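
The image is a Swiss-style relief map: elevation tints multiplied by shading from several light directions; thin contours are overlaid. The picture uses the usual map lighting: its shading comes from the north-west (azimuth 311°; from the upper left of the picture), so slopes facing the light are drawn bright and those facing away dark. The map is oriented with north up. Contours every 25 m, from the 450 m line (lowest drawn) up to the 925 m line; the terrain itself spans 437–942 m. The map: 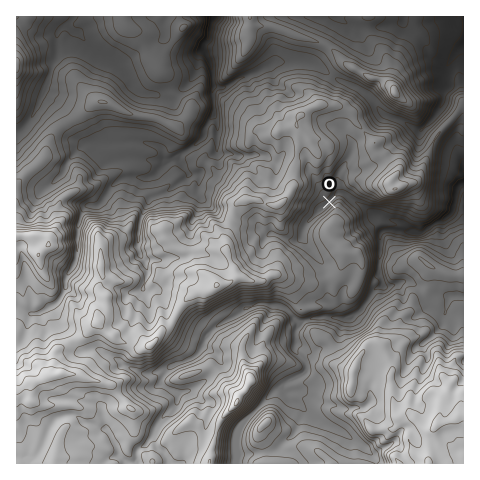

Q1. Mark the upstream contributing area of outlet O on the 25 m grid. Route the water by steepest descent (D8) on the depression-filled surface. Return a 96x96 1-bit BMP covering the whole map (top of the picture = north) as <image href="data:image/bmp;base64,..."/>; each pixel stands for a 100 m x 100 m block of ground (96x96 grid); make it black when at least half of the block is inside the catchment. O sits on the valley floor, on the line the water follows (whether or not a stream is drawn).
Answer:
<image width="96" height="96" href="data:image/bmp;base64,Qk2+BAAAAAAAAD4AAAAoAAAAYAAAAGAAAAABAAEAAAAAAIAEAAATCwAAEwsAAAIAAAAAAAAA////AAAAAAAAAAAAAAAAAAAAAAAAAAAAAAAAAAAAAAAAAAAAAAAAAAAAAAAAAAAAAAAAAAAAAAAAAAAAAAAAAAAAAAAAAAAAAAAAAAAAAAAAAAAAAAAAAAAAAAAAAAAAAAAAAAAAAAAAAAAAAAAAAAAAAAAAAAAAAAAAAAAAAAAAAAAAAAAAAAAAAAAAAAAAAAAAAAAAAAAAAAAAAAAAAAAAAAAAAAAAAAAAAAAAAAAAAAAAAAAAAAAAAAAAAAAAAAAAAAAAAAAAAAAAAAAAAAAAAAAAAAAAAAAAAAAAAAAAAAAAAAAAAAAAAAAAAAAAAAAAAAAAAAAAAAAAAAAAAAAAAAAAAAAAAAAAAAAAAAAAAAAAAAAAAAAAAAAAAAAAAAAAAAAAAAAAAAAAAAAAAAAAAAAAAAAAAAAAAAAAAAAAAAAAAAAAAAAAAAAAAAAAAAAAAAAAAAAAAAAAAAAAAAAAAAAAAAAAAAAAAAAAAAAAAAAAAAAAAAAAAAAAAAAAAAAAAAAAAAAAAAAAAAAAAAAAAAAAAAAAAAAAAAAAAAAAAAAAAAAAAAAAAAAAAAAAAAAAAAAAAAAAAAAAAAAAAAAAAAAAAAAAAAAAAAAAAAAAAAAAAAAAAAAAAAAAAAAAAAB4H8AAAAAAAAAAAAH///gAAAAAAAAAAAH///gAAAAAAAAAAAP///wAAAAAAAAAAAP///wAAAAAAAAAAAP///wAAAAAAAAAAAf///wAAAAAAAAAAAf///gAAAAAAAAAAAf///AAAAAAAAAAAAf//+AAAAAAAAAAAAf//+AAAAAAAAAAAAP//+AAAAAAAAAAAAP///AAAAAAAAAAAAP///gAAAAAAAAAAAP///gAAAAAAAAAAAH///gAAAAAAAAAAAH///AAAAAAAAAAAABwf+AAAAAAAAAAAAAAP8AAAAAAAAAAAAAAHgAAAAAAAAAAAAAADAAAAAAAAAAAAAAAAAAAAAAAAAAAAAAAAAAAAAAAAAAAAAAAAAAAAAAAAAAAAAAAAAAAAAAAAAAAAAAAAAAAAAAAAAAAAAAAAAAAAAAAAAAAAAAAAAAAAAAAAAAAAAAAAAAAAAAAAAAAAAAAAAAAAAAAAAAAAAAAAAAAAAAAAAAAAAAAAAAAAAAAAAAAAAAAAAAAAAAAAAAAAAAAAAAAAAAAAAAAAAAAAAAAAAAAAAAAAAAAAAAAAAAAAAAAAAAAAAAAAAAAAAAAAAAAAAAAAAAAAAAAAAAAAAAAAAAAAAAAAAAAAAAAAAAAAAAAAAAAAAAAAAAAAAAAAAAAAAAAAAAAAAAAAAAAAAAAAAAAAAAAAAAAAAAAAAAAAAAAAAAAAAAAAAAAAAAAAAAAAAAAAAAAAAAAAAAAAAAAAAAAAAAAAAAAAAAAAAAAAAAAAAAAAAAAAAAAAAAAAAAAAAAAAAAAAAAAAAAAAAAAAAAAAAAAAAAAAAAAAAAAAAAAAAAAAAAAAAAAAAAAAAAAAAAAAAAAAAAAAAAAAAAAAAAAAAAAAAAAAAAAAAAAAAAAAAAAAAAAAAA="/>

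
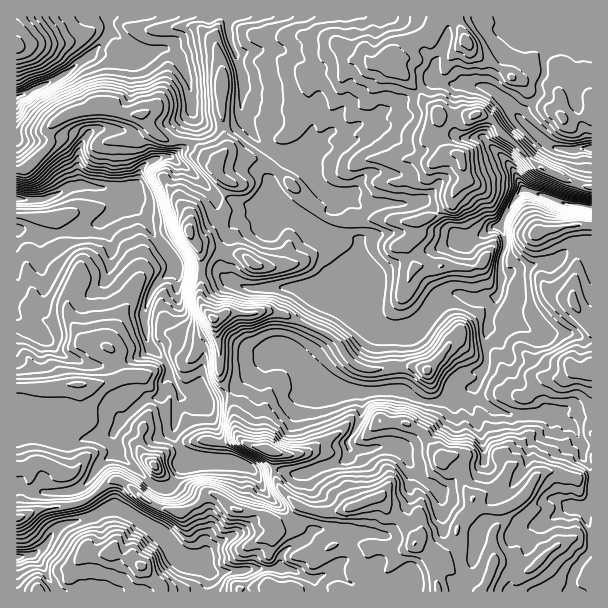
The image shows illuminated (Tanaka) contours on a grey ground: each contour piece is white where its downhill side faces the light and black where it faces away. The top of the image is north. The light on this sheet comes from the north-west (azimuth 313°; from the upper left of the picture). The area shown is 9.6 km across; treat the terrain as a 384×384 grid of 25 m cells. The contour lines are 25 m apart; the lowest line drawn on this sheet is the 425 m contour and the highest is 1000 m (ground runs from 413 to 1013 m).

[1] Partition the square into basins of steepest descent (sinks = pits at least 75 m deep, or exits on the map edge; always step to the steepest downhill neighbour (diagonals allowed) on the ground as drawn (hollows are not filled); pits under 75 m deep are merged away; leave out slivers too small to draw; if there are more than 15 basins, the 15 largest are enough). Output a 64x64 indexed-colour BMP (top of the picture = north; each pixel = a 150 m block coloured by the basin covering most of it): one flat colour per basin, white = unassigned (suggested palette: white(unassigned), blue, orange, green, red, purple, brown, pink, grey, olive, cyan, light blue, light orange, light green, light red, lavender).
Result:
<image width="64" height="64" href="data:image/bmp;base64,Qk12CAAAAAAAAHYAAAAoAAAAQAAAAEAAAAABAAQAAAAAAAAIAAATCwAAEwsAABAAAAAAAAAA////ALR3HwAOf/8ALKAsACgn1gC9Z5QAS1aMAMJ34wB/f38AIr28AM++FwDox64AeLv/AIrfmACWmP8A1bDFAERERERERERERERERERBERERERERERERERERERERERERREREREREREREREREREQRERERERERERERERERERERERFERERERERERERERERERBEREREREREREREREREREREREUREREREREREREREREREERERERERERERERERERERERERREREREREREREREREREQRERERERERERERERERERERERFERERERERERERERERERBEREREREREREREREREREREREUREREREREREREREREREQRERERERERERERERERERERERRERERERERERERERERERBEREREREREREREREREREREREURERERERERERERERERBERERERERERERERERERERERERERFEREREREERFERBEREREREREREREREREREREREREREREREURERBERERRBEREREREREREREREREREREREREREREREREURBERERERERERERERERERERERERIiEREREREREREREREREREREREREREREREREREREREREiIhERERERERERERERERERERERERERERERERERERERESIiIRERERERERERERERERERERERERERERERERERERESIiIhEREREREREREREREREREREREREiIREREREREREiIiIiIRERERERERERERERERERERESIiIiIREREREREiIiIiIhERERERERERERERERERERESIiIiIiISIREREiIiIiIiERERERERERERERERERERESIiIiIiIiIiEREiIiIiIiIRERERERERERERERERERERIiIiIiIiIiIiIiIiIiIiIhEREREREREREREREREREREiIiIiIiIiIiIiIiIiIiIiERERERERERERERERERERESIiIiIiIiIiIiIiIiIiIiIRERERERERERERERERERESIiIiIiIiIiIiIiIiIiIiIiIRERERERERERERERERERIiIiIiIiIiIiIiIiIiIiIiIiEREREREREREREREREREiIiIiIiIiIiIiIiIiIiIiIiIiIRERERERERERERERESIiIiIiIiIiIiIiIiIiIiIiIiIiIRERERERERERERERIiIiIiIiIiIiIiIiIiIiIiIiIiIhEREREREREREREREiIiIiIiIiIiIiIiIiIiIiIiIiIiEREREREREREREREiIiIiIiIiIiIiIiIiIiIiIiIiIiIRERERERERERERESIiIiIiIiIiIiIiIiIiIiIiIiIiIhERERERERERERERIiIiIiIiIiIiIiIiIiIiIiIiIiIhERERERERERERERIiIiIiIiIiIiIiIiIiIiIiIiIiIhEREREREREREREREiIiIiIiIiIiIiIiIiIiIiIiIiIiERERERERERERERESIiIiIiIiIiIiIiIiIiIiIiIiIiIRERERERERERERERIiIiIiIiIiIiIiIiIiIiIiIiIiIhEREREREREREREREiIiIiIiIiIiIiIiIiIiIiIiIiIiERERERERERERERESIiIiIiIiIiIiIiIiIiIiIiIiIiIRERERERERERERERIiIiIiIiIiIiIiIiIiIiIiIiIiIhERERERERERERERIiIiIiIiIiIiIiIiIiIiIiIiIiIiIRERERERERERERESIiIiIiIiIiIiIiIiIiIiIiIiIiIhEREREREREREREREiIiIiIiIiIiIiIiIiIiIiIiIiIiERERERERERERERERIiIiIiIiMzMzMzMiIiIiIiIiIiIhEREREREREREREREiIiIiIjMzMzMzMzMiIiIiIiIiIiERERERERERERERESIiIiIiMzMzMzMzMzIiIiIiIiIiIRERERERERERERERIiIiIjMzMzMzMzMzMyIiIiIiIiIhEREREREREREREREiIiIjMzMzMzMzMzMzMiIiIiIiJVEREREREREREREREiIiIjMzMzMzMzMzMzMyIiIiIiVVUzERERERERERERESIiIjMzMzMzMzMzMzMzIiIiIlVVVTMxERERERERERETMjMzMzMzMzMzMzMzMzIiIiIlVVVVMzMRERERERERETMzMzMzMzMzMzMzMzMyIiIiIlVVVVUzMxERERERETMzMzMzMzMzMzMzMzMzMzIiIiIlVVVVVTMzERERERETMzMzMzMzMzMzMzMzMzMzMiIiIlVVVVVVMzMxERERETMzMzMzMzMzMzMzMzMzMzMyIiIlVVVVVVUzMzMxERMzMzMzMzMzMzMzMzMzMzMzMzVVVVVVVVVVVTMzMzMzMzMzMzMzMzMzMzMzMzMzMzMzVVVVVVVVVVVVMzMzMzMzMzMzMzMzMzMzMzMzMzMzMzVVVVVVVVVVVVUzMzMzMzMzMzMzMzMzMzMzMzMzMzMzVVVVVVVVVVVVVTMzMzMzMzMzMzMzMzMzMzMzMzMzMzVVVVVVVVVVVVVVMzMzMzMzMzMzMzMzMzMzMzMzMzMzVVVVVVVVVVVVVVUzMzMzMzMzMzMzMzMzMzMzMzMxERFVVVVVVVVVVVVVVTMzMzMzMzMzMzMzMzMzMzMzMxERERVVVVVVVVVVVVVVMzMzMzMzMzMzMzMzMzMzMzMzERERERVVVVVVVVVVVVUzMzMzMzMzMzMzMzMzMzMzMzMREREREVVVVVVVVVVVVTMzMzMzMzMzMzMzMzMzMzMzMxERERERFVVVVVVVVVVV"/>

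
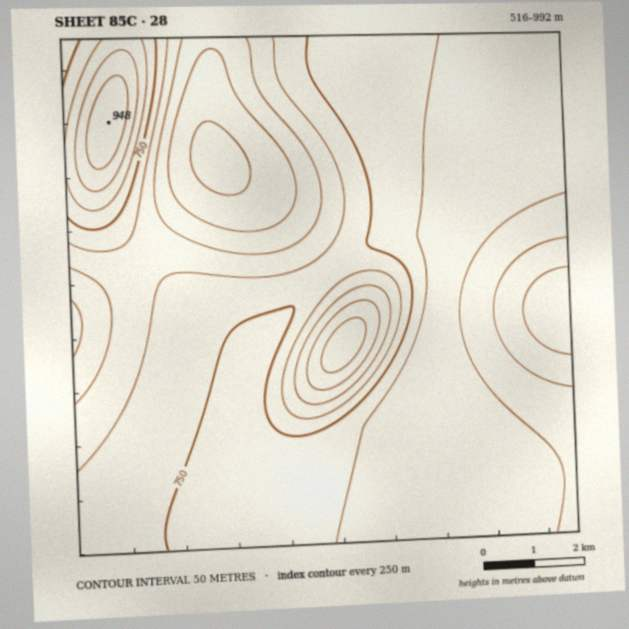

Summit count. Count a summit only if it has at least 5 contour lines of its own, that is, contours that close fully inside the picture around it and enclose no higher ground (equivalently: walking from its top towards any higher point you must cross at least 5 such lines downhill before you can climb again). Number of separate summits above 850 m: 0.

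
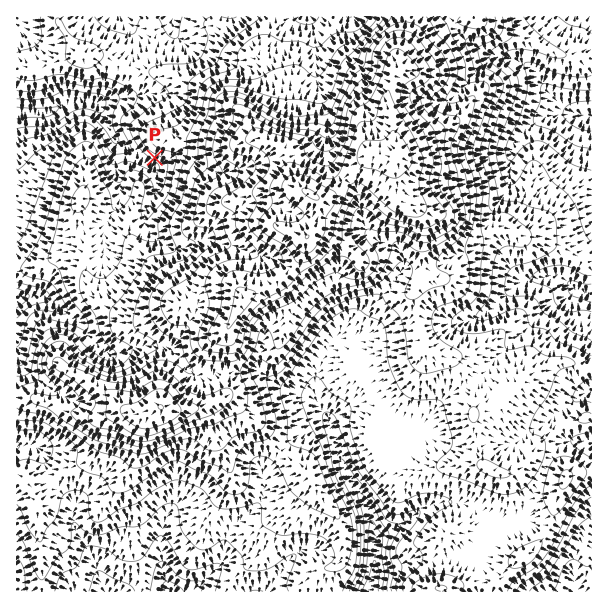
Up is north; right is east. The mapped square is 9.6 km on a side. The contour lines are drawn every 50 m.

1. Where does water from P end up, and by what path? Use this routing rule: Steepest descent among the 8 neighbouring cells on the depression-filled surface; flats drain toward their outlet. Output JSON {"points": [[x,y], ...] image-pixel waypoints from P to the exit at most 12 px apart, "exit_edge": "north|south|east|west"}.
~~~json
{"points": [[155, 158], [143, 159], [131, 150], [119, 143], [110, 131], [104, 119], [99, 107], [87, 101], [75, 101], [63, 105], [51, 111], [39, 113], [27, 113], [17, 113]], "exit_edge": "west"}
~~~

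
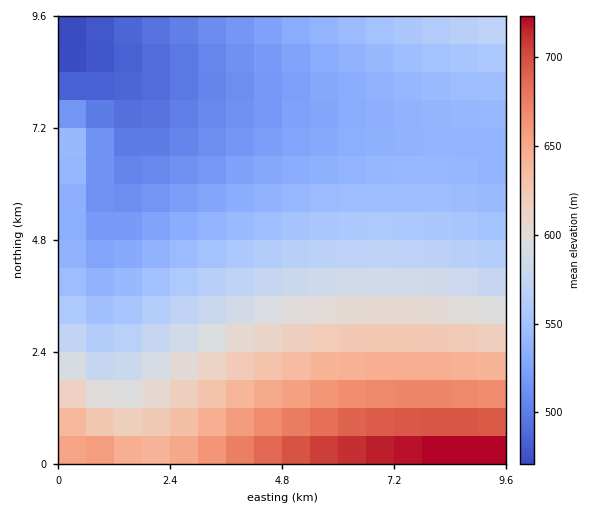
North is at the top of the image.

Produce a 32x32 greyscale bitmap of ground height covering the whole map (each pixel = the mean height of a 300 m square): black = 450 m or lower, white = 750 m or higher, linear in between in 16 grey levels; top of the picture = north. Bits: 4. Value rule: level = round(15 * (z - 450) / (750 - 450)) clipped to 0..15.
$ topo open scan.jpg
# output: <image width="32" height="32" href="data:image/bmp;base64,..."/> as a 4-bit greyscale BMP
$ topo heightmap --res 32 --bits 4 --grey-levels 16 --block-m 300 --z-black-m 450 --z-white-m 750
<image width="32" height="32" href="data:image/bmp;base64,Qk12AgAAAAAAAHYAAAAoAAAAIAAAACAAAAABAAQAAAAAAAACAAATCwAAEwsAABAAAAAAAAAAAAAAABEREQAiIiIAMzMzAERERABVVVUAZmZmAHd3dwCIiIgAmZmZAKqqqgC7u7sAzMzMAN3d3QDu7u4A////AKu7qqqqu7zM3d3d7u7u7u6qqpmZqqu7zMzN3d3d3d3dqpmZmZqqq7vMzMzM3d3d3ZmYiImZmqq7u7vMzMzMzMyYiHiIiZmqqqu7u7u7u7u7iHd3eIiZmaqqqqu7u7u7uod3d3eIiJmZmqqqqqqqqqp3ZmZ3eIiImZmZmaqqqZmZdmZmZ3d4iIiZmZmZmZmZmWZVZmZ3d3iIiIiIiIiIiIhlVVVmZnd3d4iIiIiIiIiIVVVVVmZmd3d3d3d3d3d3d1VFVVVWZmZnd3d3d3d3d3dUREVVVVZmZmZnd3d3dmZmVERERVVVVmZmZmZmZmZmZlRERERFVVVVZmZmZmZmZmVUQ0REREVVVVVVVmZmVVVVRDMzRERERVVVVVVVVVVVVVQzMzNERERFVVVVVVVVVVVUMzMzNERERERVVVVVVVVVVDMzMzM0REREREVVVVVVVFRDMzMzM0RERERERERURERUQzIzMzMzREREREREREREVDMiIjMzMzREREREREREREQzIiIjMzMzREREREREREQzIiIiIzMzM0RERERERVVVIiIiIiIzMzNERERERVVVVREiIiIiMzMzRERERFVVVVURESIiIjMzNEREREVVVVVVEREiIiMzMzREREVVVVVVVhERIiIjMzNERERVVVVVZmYREiIiMzM0RERFVVVWZmZm"/>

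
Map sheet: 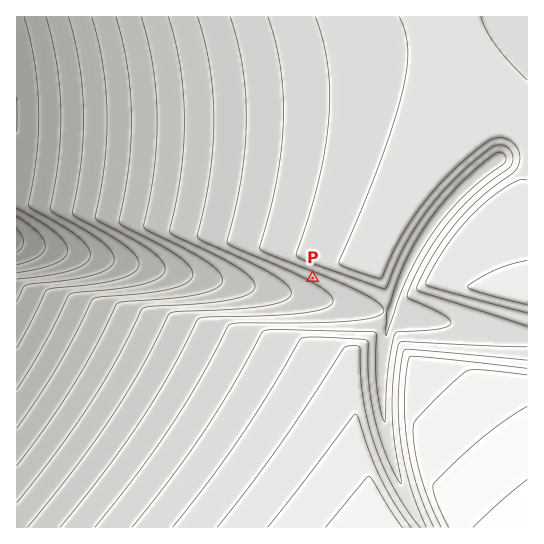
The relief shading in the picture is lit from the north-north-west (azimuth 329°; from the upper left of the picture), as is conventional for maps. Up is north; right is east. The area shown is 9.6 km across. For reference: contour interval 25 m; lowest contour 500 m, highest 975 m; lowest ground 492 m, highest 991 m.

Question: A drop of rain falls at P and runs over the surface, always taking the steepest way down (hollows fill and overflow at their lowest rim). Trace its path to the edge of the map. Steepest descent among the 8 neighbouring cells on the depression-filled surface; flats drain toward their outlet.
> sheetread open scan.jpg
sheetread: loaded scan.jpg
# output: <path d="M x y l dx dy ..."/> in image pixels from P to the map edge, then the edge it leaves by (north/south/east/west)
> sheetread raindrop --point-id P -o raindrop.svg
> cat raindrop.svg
<path d="M313 278l-14 13-32 0-1-1-7 0-1-1-5 0-2-2-6 0-2-1-5 0-1-1-6 0-1-2-7 0-1-1-5 0-2-1-6 0-2-2-5 0-1-1-7 0-1-1-6 0-1-2-7 0-1-1-5 0-2-1-5 0-1-2-7 0-1-1-6 0-1-1-7 0-1-2-5 0-2-1-6 0-2-1-5 0-1-2-6 0-1-1-7 0-1-1-5 0-2-2-6 0-2-1-5 0-1-1-6 0-1-2-7 0-1-1-12-1-1-2-7 0-1-1-12-1-2-2-6 0-2-1-10-1"/>
exit: west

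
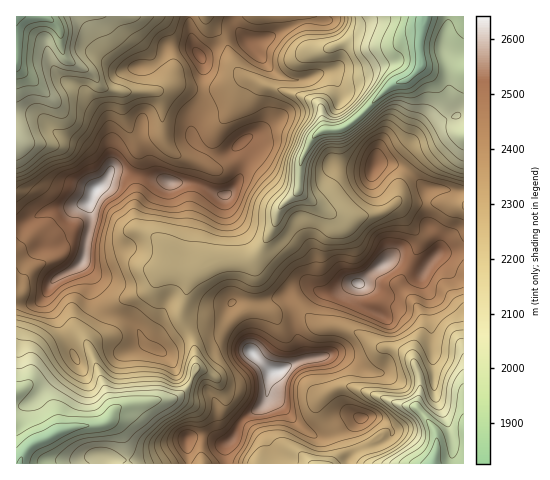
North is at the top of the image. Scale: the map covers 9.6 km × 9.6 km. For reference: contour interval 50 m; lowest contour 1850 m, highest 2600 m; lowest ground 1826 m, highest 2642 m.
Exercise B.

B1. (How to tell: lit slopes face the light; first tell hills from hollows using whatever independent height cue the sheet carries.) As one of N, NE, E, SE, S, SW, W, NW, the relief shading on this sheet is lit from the SE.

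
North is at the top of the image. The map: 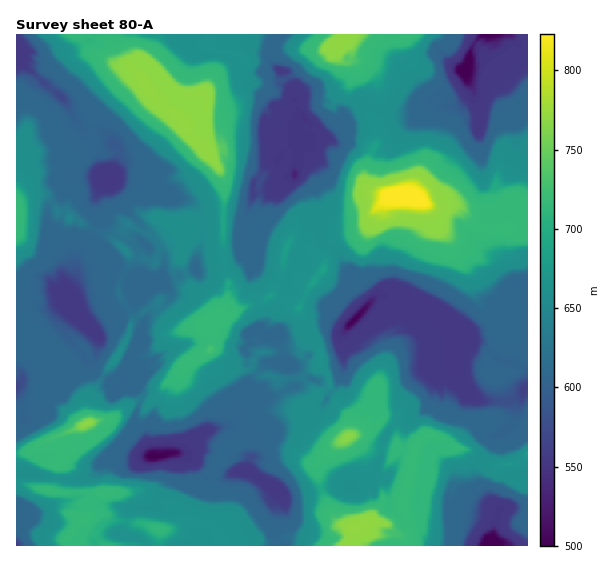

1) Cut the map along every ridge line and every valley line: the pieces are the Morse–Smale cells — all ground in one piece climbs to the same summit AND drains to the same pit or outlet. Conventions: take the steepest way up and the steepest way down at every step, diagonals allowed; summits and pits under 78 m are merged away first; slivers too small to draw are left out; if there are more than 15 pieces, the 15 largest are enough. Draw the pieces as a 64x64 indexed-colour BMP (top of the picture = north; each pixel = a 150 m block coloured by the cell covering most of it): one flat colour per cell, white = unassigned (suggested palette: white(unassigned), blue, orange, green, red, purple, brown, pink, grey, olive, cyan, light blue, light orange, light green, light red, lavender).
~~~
<image width="64" height="64" href="data:image/bmp;base64,Qk12CAAAAAAAAHYAAAAoAAAAQAAAAEAAAAABAAQAAAAAAAAIAAATCwAAEwsAABAAAAAAAAAA////ALR3HwAOf/8ALKAsACgn1gC9Z5QAS1aMAMJ34wB/f38AIr28AM++FwDox64AeLv/AIrfmACWmP8A1bDFAAAAAAAAAAAAAAAAAAAAmZm7u7u7u6qqqt3d3d3d0AAAAAAAAAAAAAAAAAAACZmZmbu7u7u7qqqqrd3d3d3dAAAAAAAAAAAAAAAAAACZmZmZu7u7u7qqqqqq3d3d3d0AAAAAAAAAAAAAAACZmZmZmZmbu7u7qqqqqqqt3d3d3QAAAAAAAAAAAAAACZmZmZmZmZu7u7qqqqqqqq3d3d3d0N0AAAAAAAAAAACZmZmZmZmZm7u7uqqqqqqqrd3d3d3d3QAAAAAJAAAACZmZmZmZmZmbu7uqqqqqqqqt3d3d3d3dAAAJmZmZmZmZmZkACZmZmbu7u6qqqqqqqq3d3d3d3d0AAAmZmZmZmZmZkAAAmZm7u7u7qqqqqqqqrd3d3d3d3QAACZmZmZmZmZmQAAAAC7u7u7qqqqqqqqqq3d3d3d3dAAAJmZmZmZmZmZAAAAALu7u7u6qqqqqqqqrd3d3URE0AAAAJmZmZmZiJAAAAAAC7u7u7uqqqqqqqqt3d1ERERAAAAACZmZmZiIiAAAAAALu7u7u7qqqqqkSqrUREREREAAAAAAmZmZmIiIgAAAAAu7u7u7RKqqqqREqkREREREQAAAAACZmZmIiIiIgAAAu7u7u7RERKqqRERERERERERAAAAAAAmZmYiIiIiIiLu7u7u7REREqqREREREREREREAgAAAAAACZiIiIiIiIu7u7u7RERERKpEREREREREREQCIAAAAAAAmIiIiIiIiLu7u7u0RERERERERERERERERCIgAAAAAAAACIiIiIiIAAu7u7REREREREREREREERFEIiICAAAAAAAAiIiIiIiAAAC7u7BEREREREREREEREREiIiIgAAAgAAAIiIiIiIAAAAC7AEREREREREREERERESIiIiIAIiIAAAAIiIiIiAAAAAAABEREREREREERERERIiIiIgIiIgAAAAiIiIiIgAAAAAAEREREREREQREREREiIiIiIiIiAAAAAAiIiIAAAAAAAAREREREREQRERERESIiIiIiIiIgAAAAAIiIgAAAAAAABERERERERBERERERIiIiIiIiIiIAAAAAiIiAAAAAAAAEREREREREEREREREiIiIiIiIiIgAAAACIiIAIgAAAAAREREREREQRERERESIiIiIiIiIiAAAAAIiIiIiIgAAABERERERERBERERERIiIiIiIiIiIAAAAAiIiIiIiIAAARFERERERBEREREREiIiIiIiIiIiAAAAAIVYiIiIAAABEUREQURBEREREREWZmZiIiIiIiIiAAAIhVVYiAAAAAERFEQRERERERERERZmZmIiIiIiIiIAAIiFVVVQAAAAABERERERERERERERFmZmYiIiIiIiIgAIiIVVVVUAAAAAEREREREREREREREWZmZmIiIiIiIiAIiIhVVVVQAAAAABERERERERERERERZmZmYiIiIiIiIiCIiFVVVVAAAAABERERERERERERERFmZmZiIiIiIiIiIAiIVVVVUAAAAAEREREREREREREREWZmZmYiIiIiIiIgCIhVVVVVAAVQERERERERERERERERZmZmZiIiIiIiIiAIiFVVVVUFVVERERERERERERERERFmZmZmYiIiIiIiIAiIVVVVVVVVzBEREREREREREREREWZmZmZmIiIiIiIgAIhVVVVVVVXMzMERERERERERERERZmZmZmYiIiIiIiInd1VVVVVVVczMzBERERERERMzMxFmZmZmZiIiIiIiIid3VVVVVVVVzMzMwRERERERMzMzMWZmZmZmIiIiIiIiJ3dVVVVVVVXMzMzBERERMxMzMzMzZmZmZmYiIiIiInd3d1VVVVVVVczMzMwREzMzMzMzMzNmZmZmZiIiInd3d3d3VVXMVVVczMzMMzMzMzMzMzMzM2ZmZmZmYiInd3d3d3dVVczMVczMzMwzMzMzMzMzMzMzZmZmZmZmd3d3d3d3d1VVXMzMzMzMzDMzMzMzMzMzMzNmZmZmZmZ3d3d3d3d1VVVczMzMzMzMMzMzMzMzMzMzM2ZmZmZmZmd3d3d3d1VVVVVczMzMzMwzMzMzMzMzMzMzZmZmZmZmZ3d3d3d3VVVVVVXMzMzMzMMzMzMzMzMzMzNmZmZmYAB3d3d3d3VVVVVVVVzMzMzMwzMzMzMzMzMzM2ZmZmZgB3d3d3d37lVVVVVVVcAMzMzDMzMzMzMzMzMzZmZmZnd3d3d3d37uVVVVVVVcwADMzMMzMzMzMzMzMzNmZmZnd3d3d3d37uVVVVVVVVUAAAzMMzMzMzMzMzMzM2ZmZmd3d3d3d37u7lVVVVVVUAAAAMzP//8zMzMzMzMzZmZmd3d3d3d37u7uVVVVVVVQAAAAAA////8zMzMzMzNmZmd3d3d3d37u7u5VVVVVVVAAAAAAD//////zMzMzM2Zmd3d3d3d37u7u7lVVVVVVUAAAAAAP//////8zMzMzZmd3d3d3d3fu7u7u5VVVVVUAAAAAAA///////zMzMzNmd3d3d3d3fu7u7u7u7lVVUAAAAAAA////////MzMzM2d3d3d3d+7u7u7u7u7uVVUAAAAAAA/////////zMzMzd3d3d3fu7u7u7u7u7uVVVQAAAAD///////////MzMzN3d3d3fu7u7u7u7u7u5VVVAAAAAP//////////8zMzM3d3d3fu7u7u7u7u7u7lVVVQAAAAD///////////MzMz"/>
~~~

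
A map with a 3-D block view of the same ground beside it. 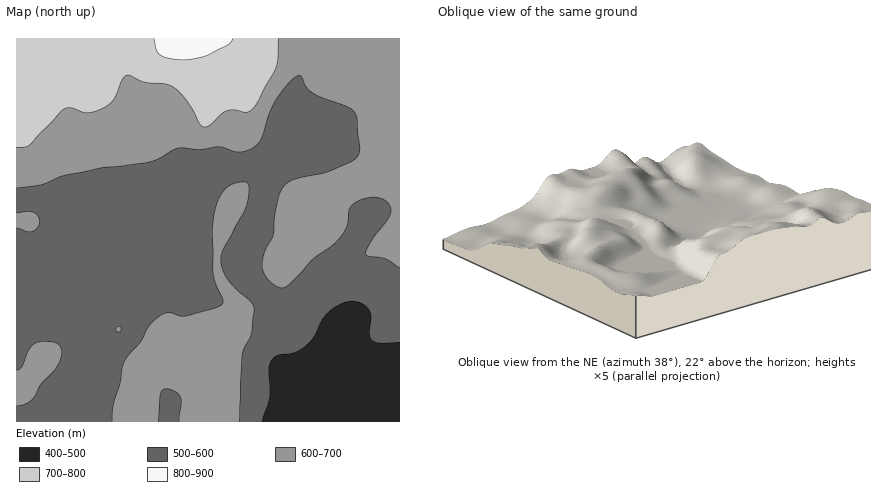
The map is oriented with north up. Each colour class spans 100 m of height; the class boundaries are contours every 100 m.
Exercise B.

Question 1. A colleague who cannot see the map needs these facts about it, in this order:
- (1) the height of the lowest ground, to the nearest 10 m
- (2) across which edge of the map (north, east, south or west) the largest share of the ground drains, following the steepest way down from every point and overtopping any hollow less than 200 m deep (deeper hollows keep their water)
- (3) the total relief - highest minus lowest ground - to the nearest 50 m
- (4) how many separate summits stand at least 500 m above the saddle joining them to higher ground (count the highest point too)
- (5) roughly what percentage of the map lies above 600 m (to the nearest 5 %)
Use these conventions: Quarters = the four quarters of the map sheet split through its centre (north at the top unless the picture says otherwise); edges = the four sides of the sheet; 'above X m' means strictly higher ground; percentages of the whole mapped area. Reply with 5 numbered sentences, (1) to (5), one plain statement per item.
(1) About 410 m is the lowest elevation on the sheet.
(2) The largest share of the runoff leaves by the southern edge.
(3) The total relief is about 450 m.
(4) There is 1 summit with 500 m or more of prominence.
(5) About 45 % of the map lies above 600 m.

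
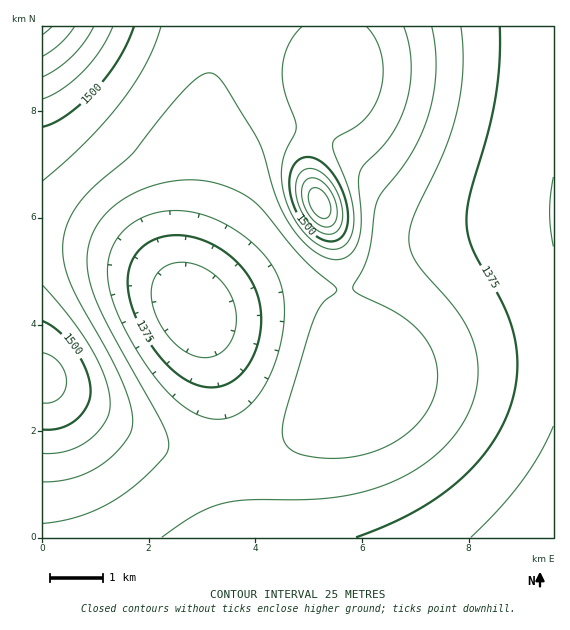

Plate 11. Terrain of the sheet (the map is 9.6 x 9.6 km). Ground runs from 1330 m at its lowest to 1610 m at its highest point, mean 1420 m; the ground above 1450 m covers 23.2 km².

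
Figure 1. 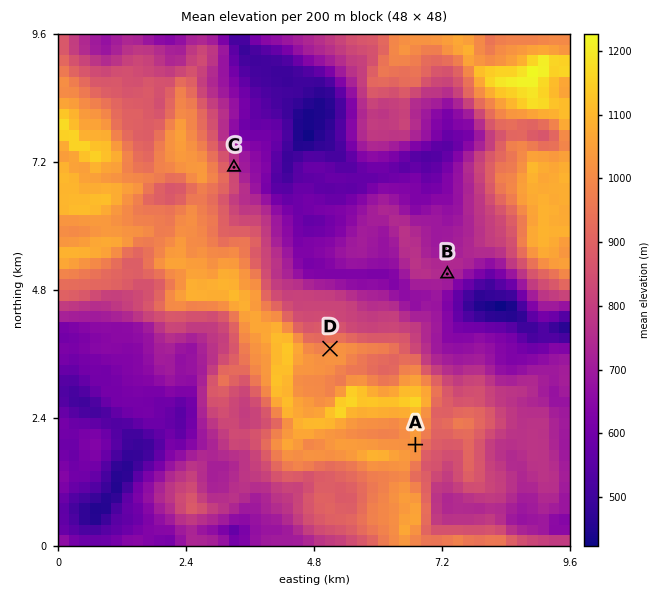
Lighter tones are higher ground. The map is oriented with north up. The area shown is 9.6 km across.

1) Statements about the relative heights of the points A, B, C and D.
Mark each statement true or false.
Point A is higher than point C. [true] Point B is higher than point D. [false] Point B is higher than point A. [false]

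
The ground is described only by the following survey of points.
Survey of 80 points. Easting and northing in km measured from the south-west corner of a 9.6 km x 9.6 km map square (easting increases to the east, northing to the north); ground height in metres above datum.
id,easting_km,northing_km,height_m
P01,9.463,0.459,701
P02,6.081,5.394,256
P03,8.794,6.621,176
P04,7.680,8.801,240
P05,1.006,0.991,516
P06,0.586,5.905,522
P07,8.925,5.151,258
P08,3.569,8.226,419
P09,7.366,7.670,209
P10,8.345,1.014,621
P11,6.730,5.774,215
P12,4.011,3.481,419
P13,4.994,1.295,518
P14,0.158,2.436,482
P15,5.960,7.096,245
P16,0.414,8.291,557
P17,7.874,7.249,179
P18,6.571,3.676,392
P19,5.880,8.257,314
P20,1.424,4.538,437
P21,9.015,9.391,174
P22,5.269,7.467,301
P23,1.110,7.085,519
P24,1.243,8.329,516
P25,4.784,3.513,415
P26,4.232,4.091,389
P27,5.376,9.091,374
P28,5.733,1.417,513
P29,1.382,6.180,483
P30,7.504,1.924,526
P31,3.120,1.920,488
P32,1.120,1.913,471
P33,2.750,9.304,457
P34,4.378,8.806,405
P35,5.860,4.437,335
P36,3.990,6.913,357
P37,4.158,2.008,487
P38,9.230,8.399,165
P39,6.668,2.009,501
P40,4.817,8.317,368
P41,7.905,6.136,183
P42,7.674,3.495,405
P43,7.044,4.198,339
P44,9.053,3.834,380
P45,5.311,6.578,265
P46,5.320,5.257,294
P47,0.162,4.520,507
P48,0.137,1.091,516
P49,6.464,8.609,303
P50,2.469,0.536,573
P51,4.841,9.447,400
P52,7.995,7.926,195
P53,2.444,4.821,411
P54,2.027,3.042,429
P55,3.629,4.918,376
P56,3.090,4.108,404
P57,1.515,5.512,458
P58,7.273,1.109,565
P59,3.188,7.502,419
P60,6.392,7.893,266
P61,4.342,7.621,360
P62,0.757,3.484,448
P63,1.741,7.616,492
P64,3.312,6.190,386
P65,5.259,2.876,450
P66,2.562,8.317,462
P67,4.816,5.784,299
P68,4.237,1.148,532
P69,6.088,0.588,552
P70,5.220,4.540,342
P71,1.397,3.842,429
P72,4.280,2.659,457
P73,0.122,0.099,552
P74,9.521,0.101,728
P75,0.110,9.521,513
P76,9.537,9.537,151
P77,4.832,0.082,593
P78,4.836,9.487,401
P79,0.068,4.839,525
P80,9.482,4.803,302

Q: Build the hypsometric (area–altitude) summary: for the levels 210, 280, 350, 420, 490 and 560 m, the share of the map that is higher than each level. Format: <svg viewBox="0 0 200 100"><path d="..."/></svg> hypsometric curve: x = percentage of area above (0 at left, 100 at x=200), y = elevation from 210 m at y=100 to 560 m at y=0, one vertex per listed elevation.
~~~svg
<svg viewBox="0 0 200 100"><path d="M181 100l-19-20-20-20-33-20-51-20-38-20"/></svg>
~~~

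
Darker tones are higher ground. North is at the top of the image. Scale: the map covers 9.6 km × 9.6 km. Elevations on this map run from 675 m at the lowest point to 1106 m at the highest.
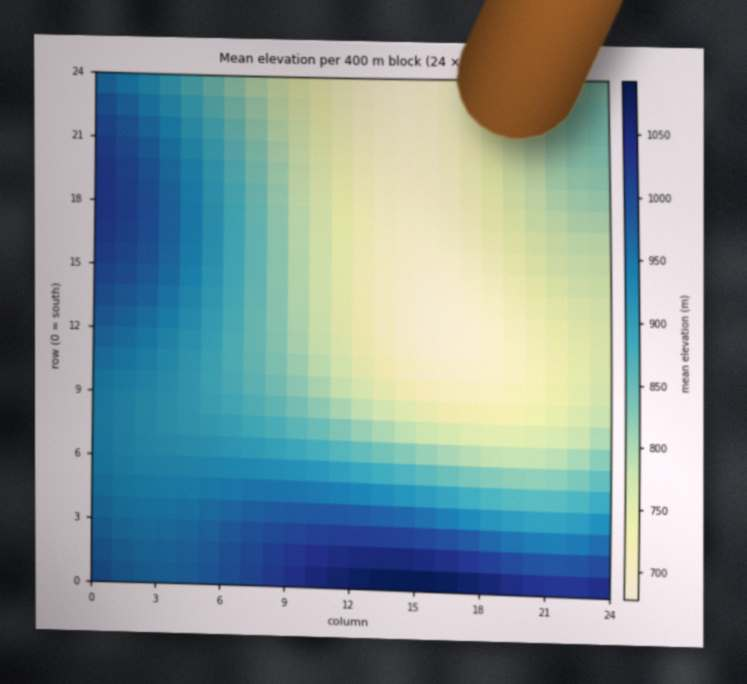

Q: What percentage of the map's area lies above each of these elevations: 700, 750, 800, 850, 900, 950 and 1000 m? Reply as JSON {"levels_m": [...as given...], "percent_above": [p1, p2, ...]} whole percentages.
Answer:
{"levels_m": [700, 750, 800, 850, 900, 950, 1000], "percent_above": [89, 72, 59, 48, 38, 22, 9]}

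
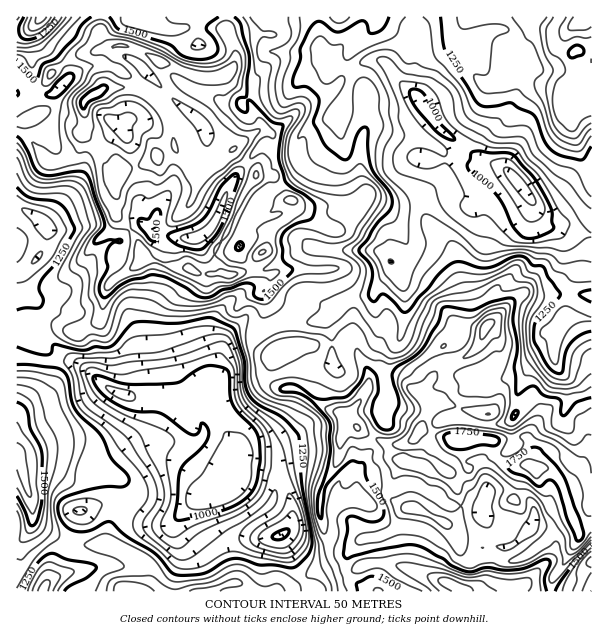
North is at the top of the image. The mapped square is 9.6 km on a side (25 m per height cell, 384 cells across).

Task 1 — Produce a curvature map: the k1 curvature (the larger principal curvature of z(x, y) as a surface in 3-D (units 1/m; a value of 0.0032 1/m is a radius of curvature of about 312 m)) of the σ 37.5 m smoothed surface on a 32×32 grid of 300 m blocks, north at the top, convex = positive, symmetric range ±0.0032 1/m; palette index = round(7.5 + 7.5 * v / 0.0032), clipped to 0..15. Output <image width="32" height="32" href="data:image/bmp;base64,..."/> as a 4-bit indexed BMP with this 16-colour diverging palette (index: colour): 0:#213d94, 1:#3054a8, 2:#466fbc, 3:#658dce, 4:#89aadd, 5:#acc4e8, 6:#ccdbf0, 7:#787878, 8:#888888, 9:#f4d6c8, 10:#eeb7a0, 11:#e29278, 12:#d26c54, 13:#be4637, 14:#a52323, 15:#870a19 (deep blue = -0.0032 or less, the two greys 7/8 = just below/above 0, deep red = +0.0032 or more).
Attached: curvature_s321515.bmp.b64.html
<image width="32" height="32" href="data:image/bmp;base64,Qk12AgAAAAAAAHYAAAAoAAAAIAAAACAAAAABAAQAAAAAAAACAAATCwAAEwsAABAAAAAAAAAAlD0hAKhUMAC8b0YAzo1lAN2qiQDoxKwA8NvMAHh4eACIiIgAyNb0AKC37gB4kuIAVGzSADdGvgAjI6UAGQqHAKapnLqZntqpmMuol4mJf5nImIich3mpqrnHl4rO38j4uau8yYiJmGery5iJyIjt3vu4mZhpqsl1zKrKi8maep/sZYmpiIiut/m3jdu3m6vo+pqZmpd3adn7mNmX2Gyb2dmYmqmIiHi5n5qazKx73bm5mImYiIeIqH6oraipytqqmJmpmJmod5iMzO7d//3amaeqmZmHqIiJa+pZ54vWynqot4d4mYiqmP3LeMy6y6y6mrl4mYh3rO+Xb47JiJq5iYioeXiId4yIl33Mu7iatoqrm5qamYes3MmphZufnIiaqd3aiIiIuomZuaiKrep3mamH2IiZirqIiKi5i7n8iHiYeNp3msifl3iYt5qZrOq8irifyJzv+tu7upeImK25mIeOmd/Nuo+4msl4iKl8u4mpifjop498tnu4iom4mHmJhniOqOueudu6uYmrh5iJiZiHromOmPi/ypy5mHiYeJiqdsyJisfryneNqJmYmHmKndrKu6y9n8eIjGiKiJeJiruKy4y5m9nXiIx4jZiYmZvHnaiJyHu++JiLmciIqonL3Z+IaMjKbI+WipmJmph5y5qv+6ybmpp5uoqoaHuYmsjPp8u4rO66d5iriZibmZm4uuyrn/p6+LmIuHqpqIl5qpuqz/mZa8ipeJuqeJiInbyGuuh3iL6pqYqZl3iYiL2n"/>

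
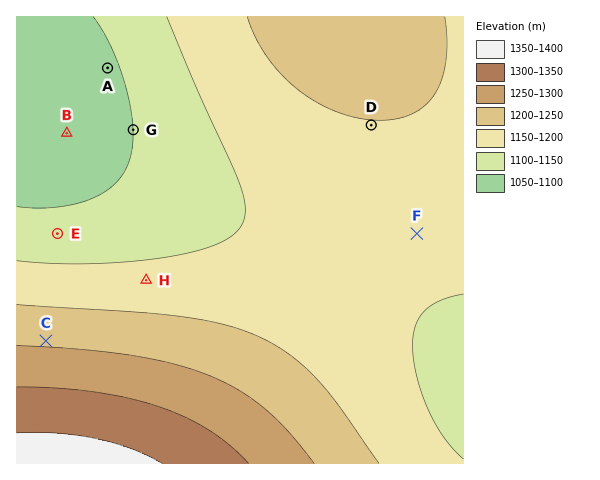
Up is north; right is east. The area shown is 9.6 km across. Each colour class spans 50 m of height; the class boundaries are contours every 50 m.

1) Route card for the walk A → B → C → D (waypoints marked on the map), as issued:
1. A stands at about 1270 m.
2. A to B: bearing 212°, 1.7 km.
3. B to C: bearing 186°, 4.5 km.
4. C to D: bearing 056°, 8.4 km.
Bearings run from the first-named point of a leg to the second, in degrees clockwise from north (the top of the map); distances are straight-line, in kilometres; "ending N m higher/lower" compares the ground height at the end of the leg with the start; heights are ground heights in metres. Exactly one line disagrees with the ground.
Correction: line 1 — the height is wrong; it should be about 1090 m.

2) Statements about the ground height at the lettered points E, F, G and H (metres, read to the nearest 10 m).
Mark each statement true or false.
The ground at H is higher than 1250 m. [false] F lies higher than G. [true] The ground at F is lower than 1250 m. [true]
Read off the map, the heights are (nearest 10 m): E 1120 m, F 1170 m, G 1100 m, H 1170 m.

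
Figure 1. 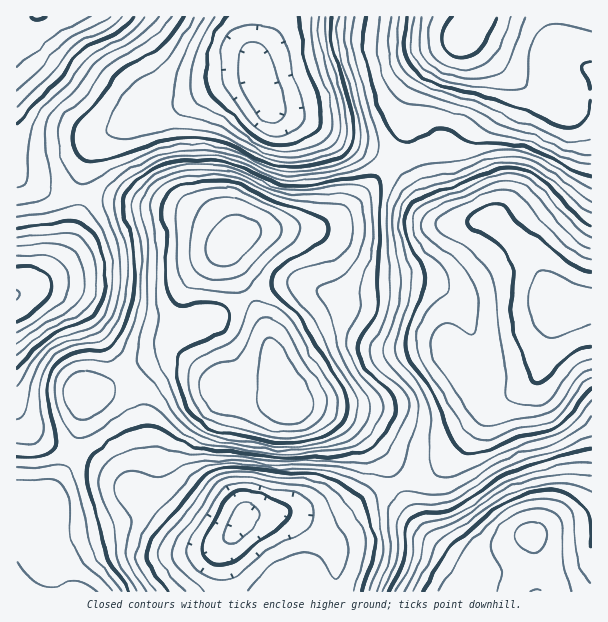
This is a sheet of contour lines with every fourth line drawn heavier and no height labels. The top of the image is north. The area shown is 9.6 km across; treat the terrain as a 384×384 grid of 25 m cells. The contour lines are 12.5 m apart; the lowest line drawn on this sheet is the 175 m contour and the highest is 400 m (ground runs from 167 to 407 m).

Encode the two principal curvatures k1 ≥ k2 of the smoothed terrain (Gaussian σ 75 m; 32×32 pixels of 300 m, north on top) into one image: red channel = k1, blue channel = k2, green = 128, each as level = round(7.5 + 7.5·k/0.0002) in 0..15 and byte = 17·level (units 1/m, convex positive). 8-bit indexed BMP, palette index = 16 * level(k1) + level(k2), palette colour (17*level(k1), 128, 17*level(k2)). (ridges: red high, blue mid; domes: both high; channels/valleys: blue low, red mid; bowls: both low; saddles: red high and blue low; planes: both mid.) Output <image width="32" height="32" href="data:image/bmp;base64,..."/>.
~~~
<image width="32" height="32" href="data:image/bmp;base64,Qk02CAAAAAAAADYEAAAoAAAAIAAAACAAAAABAAgAAAAAAAAEAAATCwAAEwsAAAABAAAAAAAAAIAAABGAAAAigAAAM4AAAESAAABVgAAAZoAAAHeAAACIgAAAmYAAAKqAAAC7gAAAzIAAAN2AAADugAAA/4AAAACAEQARgBEAIoARADOAEQBEgBEAVYARAGaAEQB3gBEAiIARAJmAEQCqgBEAu4ARAMyAEQDdgBEA7oARAP+AEQAAgCIAEYAiACKAIgAzgCIARIAiAFWAIgBmgCIAd4AiAIiAIgCZgCIAqoAiALuAIgDMgCIA3YAiAO6AIgD/gCIAAIAzABGAMwAigDMAM4AzAESAMwBVgDMAZoAzAHeAMwCIgDMAmYAzAKqAMwC7gDMAzIAzAN2AMwDugDMA/4AzAACARAARgEQAIoBEADOARABEgEQAVYBEAGaARAB3gEQAiIBEAJmARACqgEQAu4BEAMyARADdgEQA7oBEAP+ARAAAgFUAEYBVACKAVQAzgFUARIBVAFWAVQBmgFUAd4BVAIiAVQCZgFUAqoBVALuAVQDMgFUA3YBVAO6AVQD/gFUAAIBmABGAZgAigGYAM4BmAESAZgBVgGYAZoBmAHeAZgCIgGYAmYBmAKqAZgC7gGYAzIBmAN2AZgDugGYA/4BmAACAdwARgHcAIoB3ADOAdwBEgHcAVYB3AGaAdwB3gHcAiIB3AJmAdwCqgHcAu4B3AMyAdwDdgHcA7oB3AP+AdwAAgIgAEYCIACKAiAAzgIgARICIAFWAiABmgIgAd4CIAIiAiACZgIgAqoCIALuAiADMgIgA3YCIAO6AiAD/gIgAAICZABGAmQAigJkAM4CZAESAmQBVgJkAZoCZAHeAmQCIgJkAmYCZAKqAmQC7gJkAzICZAN2AmQDugJkA/4CZAACAqgARgKoAIoCqADOAqgBEgKoAVYCqAGaAqgB3gKoAiICqAJmAqgCqgKoAu4CqAMyAqgDdgKoA7oCqAP+AqgAAgLsAEYC7ACKAuwAzgLsARIC7AFWAuwBmgLsAd4C7AIiAuwCZgLsAqoC7ALuAuwDMgLsA3YC7AO6AuwD/gLsAAIDMABGAzAAigMwAM4DMAESAzABVgMwAZoDMAHeAzACIgMwAmYDMAKqAzAC7gMwAzIDMAN2AzADugMwA/4DMAACA3QARgN0AIoDdADOA3QBEgN0AVYDdAGaA3QB3gN0AiIDdAJmA3QCqgN0Au4DdAMyA3QDdgN0A7oDdAP+A3QAAgO4AEYDuACKA7gAzgO4ARIDuAFWA7gBmgO4Ad4DuAIiA7gCZgO4AqoDuALuA7gDMgO4A3YDuAO6A7gD/gO4AAID/ABGA/wAigP8AM4D/AESA/wBVgP8AZoD/AHeA/wCIgP8AmYD/AKqA/wC7gP8AzID/AN2A/wDugP8A/4D/AId2hrfYuIaEhoeVo6W4qJiYg4CSlqfH2LeHdoamt5eGd3aWxcWTcVJjc2Njhbi5uaiEcXJzg6W3t6eGhaW2pnWHd5a1lZOTc3JxYVByl6intoVTQ2SlxsfI18aouciWdYd3p7eXpsa2hYWDcGBzg4SUpHRjpfj45tXm+Prr27mFl5i4yJaEtNXHqJZiQWGBYXOUdYTU9cWEc5bJ6/v66MW3ycq3ZEJztsi4hUEgYJBgYIGDk8LCkVFRdJe4udjXtbe418RzU2WWt8SwYDBwoIBggKKzxKSEcnGBlKaWpsamdYPS05R1dYaUwNChk6fItqPC49TFlYaFkpGDlpeGtrZjYMHklnaGdYHB5vj2+Pv7+Pb2xpWFhZalgnKVlnWlxXKBxviohoWDocb8+vb3+/z6+efHp6e1tZZjUpKDQ4PFoqPa/Mq2lYKiyfzZtbbK29vZ1+bo6delhHN0omJBZKizxuz96tWjgqPY67mUhsjYybm3pae5p4OBhKalY2GTx7TX/NzHwsOlxdbKyKSn59enp3VTc6RzcIKXuJeEgpO0pMfaybOxxrm2tJaVpMj5t4aUgWGRglJidri3hoWEhJSDlLaUkaO3x7WCYVN16fqohaOklraFUmOGx6d2dXWFhXJxgWFihLbW1ZRhUaL22KaTpKe6upZzdJa3p3Z1ZXWFYmJyUkNllcbnxoWDwNGicXGElqi4pqSlt6iYhmVUdIRjY3RkVGWGuNjXx7nFkmFRY5Wlpaemxca4l5emhXOElXRzc2RkZYant7jZ68qWdYWWqLi2tqW0pqeWlqaUgpWmh4VzYmN1haWmqKnK2djY1sa5ysi2g2JkhYWFlIODlaeYqKWSk5WnuLenp6jK+fj25sjayJVSIEBwYWOEhISWp7jI1tPC1ejaysnI2fn39vT1+Pr3xIBQYIBwUFN0dJanyMi2s8Pk5vn7+vj7+/bCwub49/X008S3t4RQMEFzpbaop5WDk6Ojx9rZyOnplVBSdZTS8vPVxuf514RBQoTFxqandWNzgYCRsqOj0rFQQFBgUIDQ47aXp9f25LSkxtjXtJVkVHODcYCQkaLCkDBAcWBAcMPmuId1daTVxtbY6dilc2N0hHV0g5KSo7SDUFFzY1CE1+i3hHFhY5aox9jaqaeGhqWVdXWGpZSDlINgY4ZkYZb4x6OQkYSUtcfGx7qot6molnVkZIW2lXV1dHGEh4Nyt+i1srS5ytfV1rWWl5Wnt5Z0c2NzlLWVdXZkYnWGkpTYt6XV6ezs2remdWV0hLfHpZSGlpWVppV0VFNUhISRt+q4k7bb3NvKqIZlZXWGp8jGxrm5tpaYqHVjdIWUgoGn2aiDhsjJqMfIh4SEh5c="/>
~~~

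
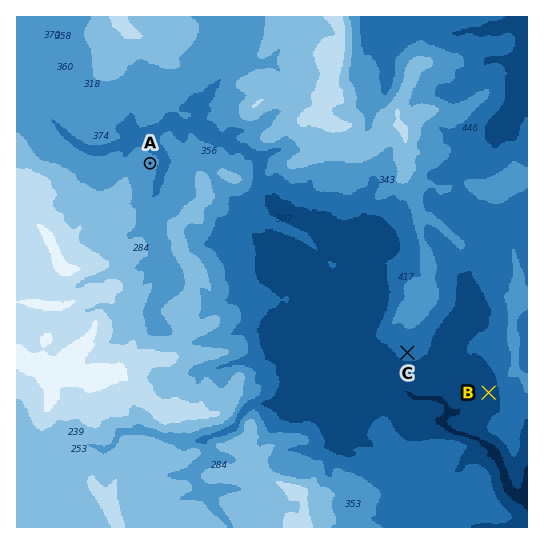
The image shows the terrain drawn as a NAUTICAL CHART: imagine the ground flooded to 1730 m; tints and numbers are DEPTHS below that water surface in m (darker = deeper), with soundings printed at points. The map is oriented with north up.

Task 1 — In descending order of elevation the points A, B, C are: A C B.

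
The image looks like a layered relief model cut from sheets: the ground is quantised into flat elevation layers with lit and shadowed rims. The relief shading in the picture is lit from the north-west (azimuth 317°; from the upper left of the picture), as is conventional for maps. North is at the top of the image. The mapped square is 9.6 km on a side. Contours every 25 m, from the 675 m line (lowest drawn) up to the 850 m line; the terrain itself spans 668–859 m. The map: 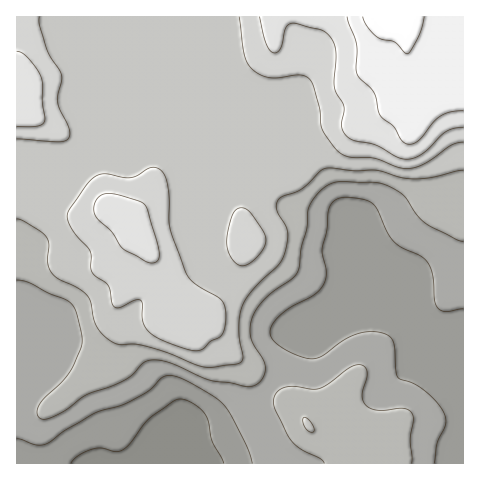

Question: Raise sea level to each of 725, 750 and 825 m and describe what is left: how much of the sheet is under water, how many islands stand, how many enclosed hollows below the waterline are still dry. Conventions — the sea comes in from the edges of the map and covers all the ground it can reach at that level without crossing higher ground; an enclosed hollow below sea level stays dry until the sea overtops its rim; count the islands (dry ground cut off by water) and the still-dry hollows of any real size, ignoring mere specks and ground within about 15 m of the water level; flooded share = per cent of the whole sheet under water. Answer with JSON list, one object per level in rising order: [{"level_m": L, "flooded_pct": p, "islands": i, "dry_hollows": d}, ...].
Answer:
[{"level_m": 725, "flooded_pct": 33, "islands": 0, "dry_hollows": 0}, {"level_m": 750, "flooded_pct": 46, "islands": 0, "dry_hollows": 0}, {"level_m": 825, "flooded_pct": 94, "islands": 0, "dry_hollows": 0}]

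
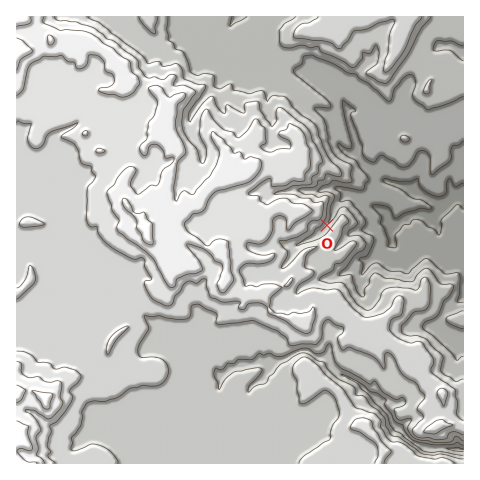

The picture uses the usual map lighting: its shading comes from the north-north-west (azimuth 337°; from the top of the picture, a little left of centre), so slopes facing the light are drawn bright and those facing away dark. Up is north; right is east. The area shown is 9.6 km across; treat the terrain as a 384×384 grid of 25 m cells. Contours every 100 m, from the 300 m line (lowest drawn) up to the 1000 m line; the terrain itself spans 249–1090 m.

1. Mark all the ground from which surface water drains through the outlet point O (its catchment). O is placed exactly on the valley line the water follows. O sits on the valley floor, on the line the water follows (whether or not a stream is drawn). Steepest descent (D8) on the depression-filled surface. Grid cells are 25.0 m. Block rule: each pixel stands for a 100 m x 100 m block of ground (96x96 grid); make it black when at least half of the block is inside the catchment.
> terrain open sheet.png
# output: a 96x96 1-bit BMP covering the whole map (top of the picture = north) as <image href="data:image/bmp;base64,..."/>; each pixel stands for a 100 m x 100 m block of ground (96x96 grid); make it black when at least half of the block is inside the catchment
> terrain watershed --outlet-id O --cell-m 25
<image width="96" height="96" href="data:image/bmp;base64,Qk2+BAAAAAAAAD4AAAAoAAAAYAAAAGAAAAABAAEAAAAAAIAEAAATCwAAEwsAAAIAAAAAAAAA////AAAAAAAAAAAAAAAAAAAAAAAAAAAAAAAAAAAAAAAAAAAAAAAAAAAAAAAAAAAAAAAAAAAAAAAAAAAAAAAAAAAAAAAAAAAAAAAAAAAAAAAAAAAAAAAAAAAAAAAAAAAAAAAAAAAAAAAAAAAAAAAAAAAAAAAAAAAAAAAAAAAAAAAAAAAAAAAAAAAAAAAAAAAAAAAAAAAAAAAAAAAAAAAAAAAAAAAAAAAAAAAAAAAAAAAAAAAAAAAAAAAAAAAAAAAAAAAAAAAAAAAAAAAAAAAAAAAAAAAAAAAAAAAAAAAAAAAAAAAAAAAAAAAAAAAAAAAAAAAAAAAAAAAAAAAAAAAAAAAAAAAAAAAAAAAAAAAAAAAAAAAAAAAAAAAAAAAAAAAAAAAAAAAAAAAAAAAAAAAAAAAAAAAAAAAAAAAAAAAAAAAAAAAAAAAAAAAAAAAAAAAAAAAAAAAAAAAAAAAAAAAAAAAAAAAAAAAAAAAAAAAAAAAAAAAAAAAAAAAAAAAAAAAAAAAAAAAAAAAAAAAAAAAAAAAAAAAAAAAAAAAAAAAAAAAAAAAAAAAAAAAAAAAAAAAAAAAAAAAAAAAAAAAAAAP4AAAAAAAAAAAAAAf/AAAAAAAAAAAAAAf/wAAAAAAAAAAAAAf/4AAAAAAAAAAAAAf/4AAAAAAAAAAAAAf/8AAAAAAAAAAAAAf/8AAAAAAAAAAAAAf/+AAAAAAAAAAAAA//+AAAAAAAAAAAAA///AAAAAAAAAAAAP///wAAAAAAAAAAAf///8AAAAAAAAAAB////+AAAAAAAAAAH/////AAAAAAAAAAP//P/+AAAAAAAAAAP4eP/8AAAAAAAAAAPwAH/4AAAAAAAAAAHwAD/wAAAAAAAAAADgAB4AAAAAAAAAAADgAAgAAAAAAAAAAAAAAAAAAAAAAAAAAAAAAAAAAAAAAAAAAAAAAAAAAAAAAAAAAAAAAAAAAAAAAAAAAAAAAAAAAAAAAAAAAAAAAAAAAAAAAAAAAAAAAAAAAAAAAAAAAAAAAAAAAAAAAAAAAAAAAAAAAAAAAAAAAAAAAAAAAAAAAAAAAAAAAAAAAAAAAAAAAAAAAAAAAAAAAAAAAAAAAAAAAAAAAAAAAAAAAAAAAAAAAAAAAAAAAAAAAAAAAAAAAAAAAAAAAAAAAAAAAAAAAAAAAAAAAAAAAAAAAAAAAAAAAAAAAAAAAAAAAAAAAAAAAAAAAAAAAAAAAAAAAAAAAAAAAAAAAAAAAAAAAAAAAAAAAAAAAAAAAAAAAAAAAAAAAAAAAAAAAAAAAAAAAAAAAAAAAAAAAAAAAAAAAAAAAAAAAAAAAAAAAAAAAAAAAAAAAAAAAAAAAAAAAAAAAAAAAAAAAAAAAAAAAAAAAAAAAAAAAAAAAAAAAAAAAAAAAAAAAAAAAAAAAAAAAAAAAAAAAAAAAAAAAAAAAAAAAAAAAAAAAAAAAAAAAAAAAAAAAAAAAAAAAAAAAAAAAAAAAAAAAAAAAAAAAAAAAAAAAAAAAAAAAAAAAAAAAAAAAAAAAAAAAAAAAAAAAAAAA="/>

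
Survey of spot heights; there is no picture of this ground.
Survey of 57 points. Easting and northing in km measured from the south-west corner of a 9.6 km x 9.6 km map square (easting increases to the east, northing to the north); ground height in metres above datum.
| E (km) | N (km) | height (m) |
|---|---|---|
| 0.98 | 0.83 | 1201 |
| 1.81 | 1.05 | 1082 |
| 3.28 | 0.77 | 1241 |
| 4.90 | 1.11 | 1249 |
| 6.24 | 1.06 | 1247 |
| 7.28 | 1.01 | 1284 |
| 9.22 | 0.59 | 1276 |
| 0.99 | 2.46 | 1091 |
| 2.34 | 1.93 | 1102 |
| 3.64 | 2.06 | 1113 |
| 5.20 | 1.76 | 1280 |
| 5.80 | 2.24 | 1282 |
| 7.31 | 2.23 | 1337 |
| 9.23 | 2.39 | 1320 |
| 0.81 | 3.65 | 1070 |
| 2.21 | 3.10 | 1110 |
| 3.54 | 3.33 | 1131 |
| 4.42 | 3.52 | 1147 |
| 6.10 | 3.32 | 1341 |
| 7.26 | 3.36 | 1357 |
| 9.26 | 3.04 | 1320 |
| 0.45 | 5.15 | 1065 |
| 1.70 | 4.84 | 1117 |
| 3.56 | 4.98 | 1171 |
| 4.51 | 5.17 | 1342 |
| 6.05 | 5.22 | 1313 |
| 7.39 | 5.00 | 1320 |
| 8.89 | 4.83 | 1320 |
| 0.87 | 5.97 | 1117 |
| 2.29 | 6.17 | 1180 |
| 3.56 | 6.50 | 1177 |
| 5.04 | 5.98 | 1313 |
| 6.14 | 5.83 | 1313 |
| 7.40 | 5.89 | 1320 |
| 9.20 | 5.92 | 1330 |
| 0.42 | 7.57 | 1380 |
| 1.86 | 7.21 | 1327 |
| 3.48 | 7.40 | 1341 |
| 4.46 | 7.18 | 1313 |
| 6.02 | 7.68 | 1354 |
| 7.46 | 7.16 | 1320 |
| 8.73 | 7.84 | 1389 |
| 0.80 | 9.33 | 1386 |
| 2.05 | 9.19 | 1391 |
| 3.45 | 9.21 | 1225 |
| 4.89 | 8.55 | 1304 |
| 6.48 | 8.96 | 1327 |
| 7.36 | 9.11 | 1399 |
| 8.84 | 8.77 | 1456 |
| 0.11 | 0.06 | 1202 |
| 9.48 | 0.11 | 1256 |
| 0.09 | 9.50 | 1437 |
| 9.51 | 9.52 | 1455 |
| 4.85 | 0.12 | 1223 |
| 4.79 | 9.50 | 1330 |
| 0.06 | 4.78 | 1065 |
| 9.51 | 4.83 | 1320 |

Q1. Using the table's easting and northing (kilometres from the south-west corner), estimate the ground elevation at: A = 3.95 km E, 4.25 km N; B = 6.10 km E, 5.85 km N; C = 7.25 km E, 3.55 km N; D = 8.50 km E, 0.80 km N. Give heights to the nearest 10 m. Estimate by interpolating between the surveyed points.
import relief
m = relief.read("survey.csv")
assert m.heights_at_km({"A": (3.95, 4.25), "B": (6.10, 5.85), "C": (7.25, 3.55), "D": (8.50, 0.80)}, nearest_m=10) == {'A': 1180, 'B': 1310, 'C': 1340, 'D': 1290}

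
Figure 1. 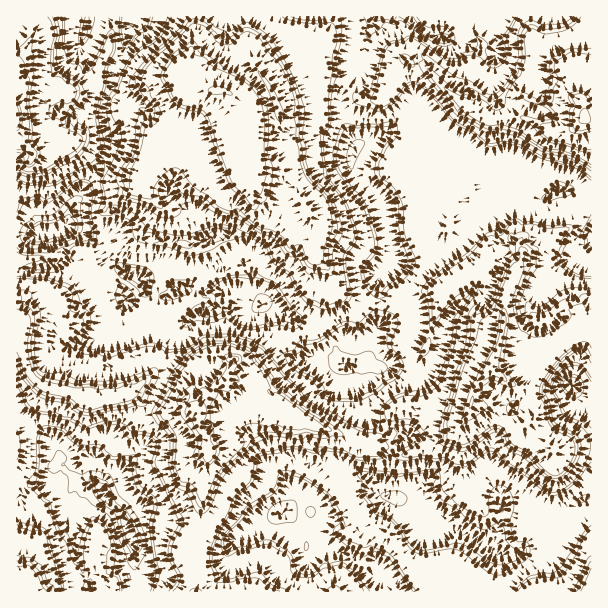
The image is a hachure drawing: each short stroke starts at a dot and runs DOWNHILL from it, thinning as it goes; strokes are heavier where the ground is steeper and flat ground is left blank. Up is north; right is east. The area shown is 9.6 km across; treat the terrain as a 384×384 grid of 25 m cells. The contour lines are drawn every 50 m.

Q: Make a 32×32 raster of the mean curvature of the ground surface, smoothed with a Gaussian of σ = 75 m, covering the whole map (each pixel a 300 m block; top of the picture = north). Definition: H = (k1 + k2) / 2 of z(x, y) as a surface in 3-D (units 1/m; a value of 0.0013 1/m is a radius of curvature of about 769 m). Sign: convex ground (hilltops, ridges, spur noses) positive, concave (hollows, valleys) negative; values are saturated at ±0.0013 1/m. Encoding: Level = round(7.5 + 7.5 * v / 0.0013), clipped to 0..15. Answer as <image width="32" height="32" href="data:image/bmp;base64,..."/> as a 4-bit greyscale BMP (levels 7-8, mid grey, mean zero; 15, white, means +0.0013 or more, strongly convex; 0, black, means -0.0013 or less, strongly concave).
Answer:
<image width="32" height="32" href="data:image/bmp;base64,Qk12AgAAAAAAAHYAAAAoAAAAIAAAACAAAAABAAQAAAAAAAACAAATCwAAEwsAABAAAAAAAAAAAAAAABEREQAiIiIAMzMzAERERABVVVUAZmZmAHd3dwCIiIgAmZmZAKqqqgC7u7sAzMzMAN3d3QDu7u4A////AKpnjTRJhrw2ebQxuIiVu2nYVrV1i7NmpSplHKqaVnNYfHPLCZvAW6Rzabw2pEVoSqpS9wtKuBRndsnWZkZqmHVsNpKUWYtzV2O7RXVsdod3lWoIaHX2emUqpVZpuWdHVKN4V3adlLWWyJFXNVV0XNSFZyp2mfpzQ0NrjMinCZzpcRqGYVXktnmb3bBY+xya6lV4ZLi5tYm++1GGpcqZqkVqfuyCrrR4yzWKn7WfdJtHn+iI+Epse4aTQ3c2ikumAPFYmFddebtiN1gXc4j0fjTjdUR7U/7XRzSHbLNpxYrEw5pXZXVlV8rZRDpka4pmmcWZaIiXGCMUVpp4TQucOZuJ1naISLNkSN2qmm9jTiR6Z2aJBZeod2lpcihqyS9YpbmaiKlWZ4WV+jlClFxnyBgAWHeEilYyfKmqOJdku6yXZQK1WqmUbbeMiBqIhjh0mkdjuXp0THpnvHYph3h3Z5tngGr8G7XMSbdSW4d3eIcl+5cYyYl2q2tmJeh4h3djJNjLhGqHS4s8hTWZiHVBKYuTrWNthzyLOXcTCYckuK+7lGI6ZHRpi5l4mYdyr8qBb3S7d1l9qaeYdnn0GPs6tp62p+C62JuGpIljyo9WdpSmqUKyir2kWqSJVLqqfQW37JtTfyWLZ803nEd7sFc36WR8c3sFeqJlqpxolziXZcRb"/>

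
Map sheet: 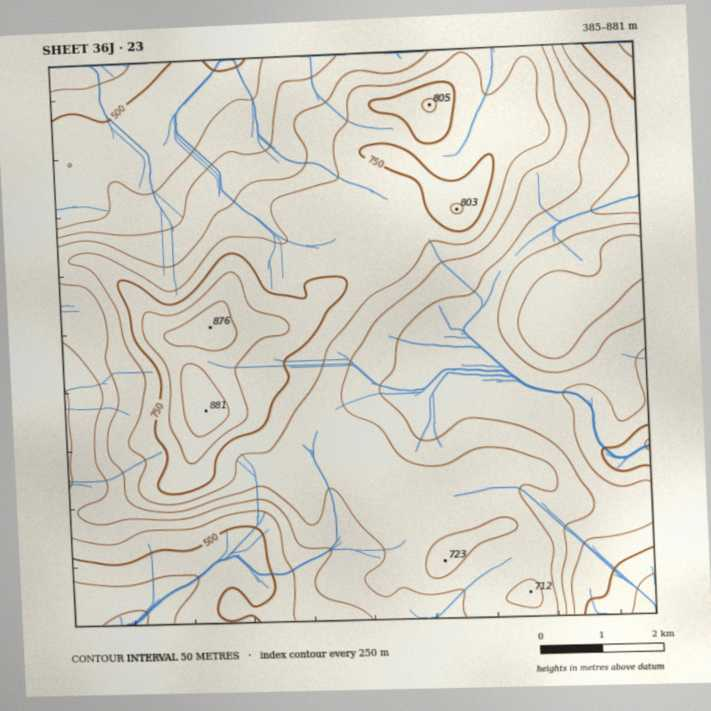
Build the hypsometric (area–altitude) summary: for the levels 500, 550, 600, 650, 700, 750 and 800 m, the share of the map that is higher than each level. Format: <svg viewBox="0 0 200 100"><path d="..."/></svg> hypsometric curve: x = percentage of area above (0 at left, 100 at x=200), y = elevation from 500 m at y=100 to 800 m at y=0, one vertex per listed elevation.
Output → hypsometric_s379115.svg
<svg viewBox="0 0 200 100"><path d="M185 100l-23-17-34-16-35-17-43-17-29-16-13-17"/></svg>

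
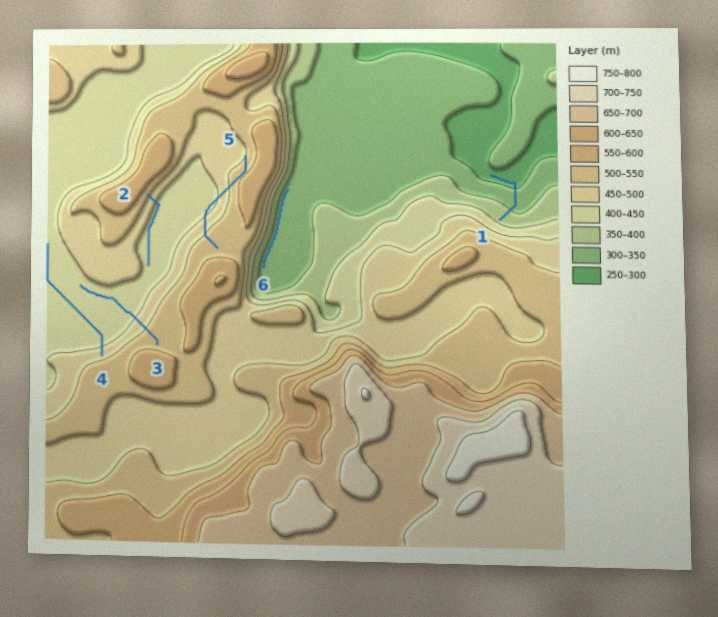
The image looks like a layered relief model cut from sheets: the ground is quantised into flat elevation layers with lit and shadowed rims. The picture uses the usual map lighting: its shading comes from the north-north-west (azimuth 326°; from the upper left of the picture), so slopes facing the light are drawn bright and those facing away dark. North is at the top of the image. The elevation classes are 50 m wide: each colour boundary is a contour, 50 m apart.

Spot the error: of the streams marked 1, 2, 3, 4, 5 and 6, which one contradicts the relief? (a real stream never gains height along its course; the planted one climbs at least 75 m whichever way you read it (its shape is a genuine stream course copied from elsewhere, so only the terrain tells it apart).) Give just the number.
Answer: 5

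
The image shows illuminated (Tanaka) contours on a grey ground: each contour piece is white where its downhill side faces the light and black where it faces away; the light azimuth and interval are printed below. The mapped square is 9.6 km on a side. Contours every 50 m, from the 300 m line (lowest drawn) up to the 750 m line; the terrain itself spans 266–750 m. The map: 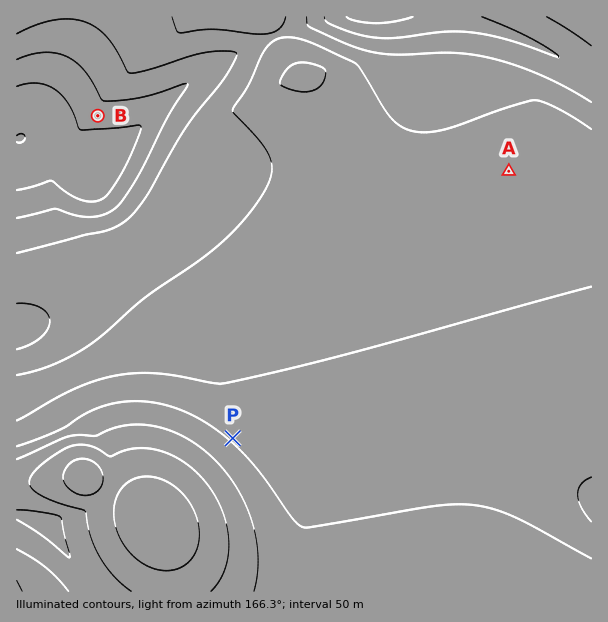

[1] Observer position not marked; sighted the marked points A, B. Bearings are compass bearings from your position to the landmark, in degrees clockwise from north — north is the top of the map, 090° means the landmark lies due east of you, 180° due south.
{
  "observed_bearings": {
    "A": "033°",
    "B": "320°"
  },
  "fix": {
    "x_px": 350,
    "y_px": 416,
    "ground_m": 480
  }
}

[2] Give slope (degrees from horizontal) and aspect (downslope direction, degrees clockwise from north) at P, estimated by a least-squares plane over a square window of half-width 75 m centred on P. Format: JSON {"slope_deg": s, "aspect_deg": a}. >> {"slope_deg": 6, "aspect_deg": 220}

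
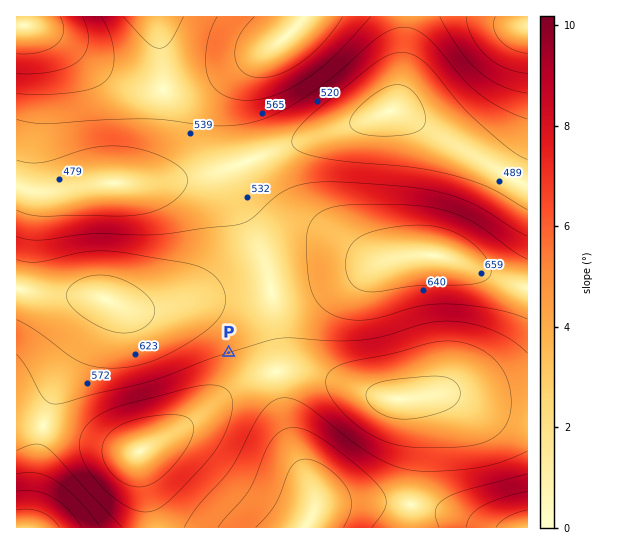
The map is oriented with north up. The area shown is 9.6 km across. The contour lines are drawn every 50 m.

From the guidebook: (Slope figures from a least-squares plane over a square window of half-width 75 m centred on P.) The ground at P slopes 5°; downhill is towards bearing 163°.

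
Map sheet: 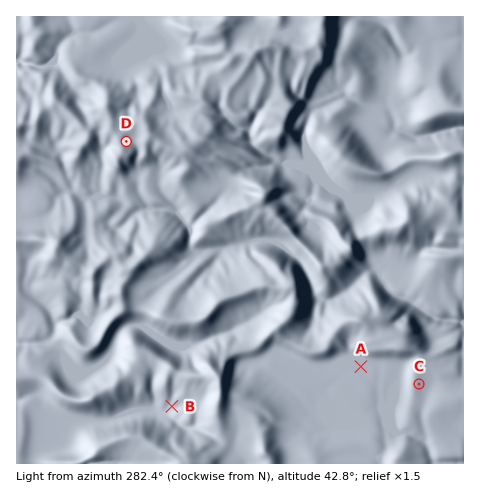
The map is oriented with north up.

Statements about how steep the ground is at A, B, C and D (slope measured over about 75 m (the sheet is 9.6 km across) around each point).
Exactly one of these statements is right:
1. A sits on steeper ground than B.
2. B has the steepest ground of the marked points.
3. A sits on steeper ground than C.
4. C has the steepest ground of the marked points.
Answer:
2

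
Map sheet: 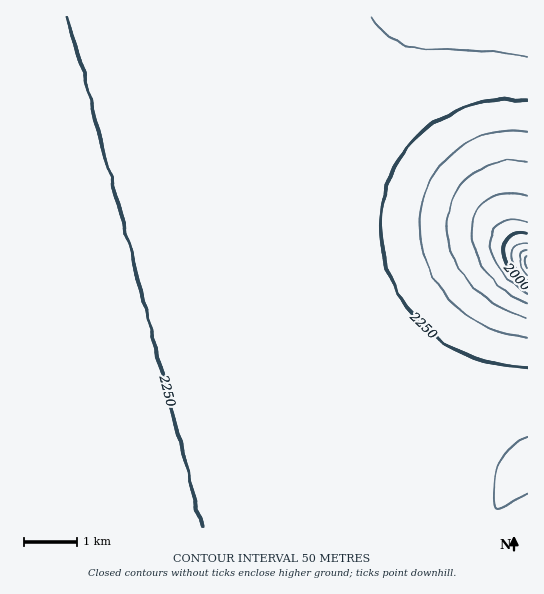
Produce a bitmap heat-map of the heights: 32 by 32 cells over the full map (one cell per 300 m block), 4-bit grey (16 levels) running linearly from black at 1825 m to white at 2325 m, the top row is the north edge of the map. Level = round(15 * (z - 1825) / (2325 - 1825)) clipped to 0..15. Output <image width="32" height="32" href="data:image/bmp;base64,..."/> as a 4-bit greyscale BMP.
<image width="32" height="32" href="data:image/bmp;base64,Qk12AgAAAAAAAHYAAAAoAAAAIAAAACAAAAABAAQAAAAAAAACAAATCwAAEwsAABAAAAAAAAAAAAAAABEREQAiIiIAMzMzAERERABVVVUAZmZmAHd3dwCIiIgAmZmZAKqqqgC7u7sAzMzMAN3d3QDu7u4A////AMzMzMzd3d3d3d3e7u7u7u3MzMzM3d3d3d3d7u7u7u7uzMzMzN3d3d3d3e7u7u7u7szMzMzd3d3d3d3u7u7u7u7MzMzN3d3d3d3d7u7u7u7uzMzMzd3d3d3d3e7u7u7u7szMzM3d3d3d3d7u7u7u7u7MzMzN3d3d3d3e7u7u7u7uzMzM3d3d3d3d3u7u7u7u7szMzN3d3d3d3d7u7u7d3d3MzMzd3d3d3d3e7u7d3d3czMzM3d3d3d3d7u7t3d3MzMzMzd3d3d3d3e7u3d3My7vMzM3d3d3d3d3u7d3cy7qpzMzN3d3d3d3d7t3d3LuqmMzMzd3d3d3d3e7d3cy6qXXMzN3d3d3d3d3u3d3LuphizMzd3d3d3d3e7d3cy6mHU8zM3d3d3d3d3u7d3Muph2XMzd3d3d3d3d7u3dzLqYh3zM3d3d3d3d3u7t3cy6qYiMzN3d3d3d3d7u7d3cu6mZnMzd3d3d3d3e7u7d3Mu6qZzN3d3d3d3d7u7u7d3Mu6qszd3d3d3d3e7u7u3d3Mu7vM3d3d3d3d3u7u7u3d3MzMzN3d3d3d3e7u7u7u7d3d3c3d3d3d3d3u7u7u7u7t3d3N3d3d3d3d7u7u7u7u7u7uzd3d3d3d3u7u7u7u7u7u7s3d3d3d3d7u7u7u7u7u7u/d3d3d3d3e7u7u7u7u7///"/>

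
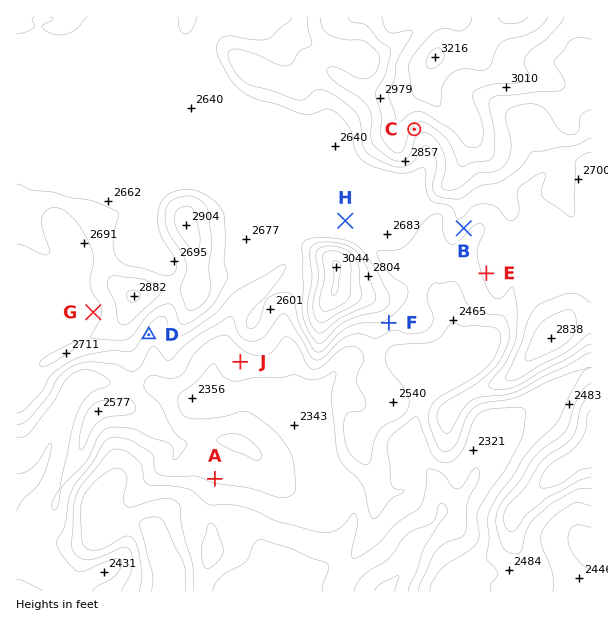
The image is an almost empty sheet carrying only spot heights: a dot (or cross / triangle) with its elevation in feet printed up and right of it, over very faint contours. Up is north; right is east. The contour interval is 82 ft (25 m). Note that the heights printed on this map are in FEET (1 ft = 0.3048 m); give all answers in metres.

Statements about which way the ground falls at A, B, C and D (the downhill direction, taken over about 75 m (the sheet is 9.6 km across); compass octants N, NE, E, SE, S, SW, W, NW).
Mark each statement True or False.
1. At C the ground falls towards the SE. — True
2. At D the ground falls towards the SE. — True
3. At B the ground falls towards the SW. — False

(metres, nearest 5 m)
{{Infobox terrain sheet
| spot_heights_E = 805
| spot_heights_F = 790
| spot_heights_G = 820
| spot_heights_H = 805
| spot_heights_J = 740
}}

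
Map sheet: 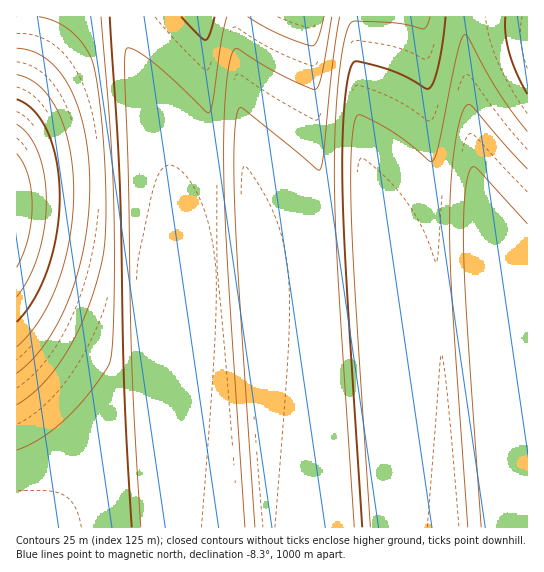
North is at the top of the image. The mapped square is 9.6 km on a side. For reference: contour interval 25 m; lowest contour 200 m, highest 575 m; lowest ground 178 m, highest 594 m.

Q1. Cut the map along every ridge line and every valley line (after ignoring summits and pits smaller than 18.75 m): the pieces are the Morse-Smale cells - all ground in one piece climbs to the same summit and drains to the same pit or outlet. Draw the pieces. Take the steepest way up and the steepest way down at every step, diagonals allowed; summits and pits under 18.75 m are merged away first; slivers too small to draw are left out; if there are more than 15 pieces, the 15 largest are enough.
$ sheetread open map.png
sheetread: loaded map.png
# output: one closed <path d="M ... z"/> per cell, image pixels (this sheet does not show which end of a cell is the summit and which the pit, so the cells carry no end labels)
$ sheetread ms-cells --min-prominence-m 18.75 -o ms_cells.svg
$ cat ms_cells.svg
<path d="M465 16l-108 1 0 70 14 199-90 6-27 0-3-28-70 7-10 4-6 7 7-44 0-48-3-21-5-26-12-37-23-52-5-37-108 0 1 511 511-1 0-172-37 0-4-2-7-115-13-152z"/><path d="M357 16l-122 1 19 275 59-1 58-5-14-199z"/><path d="M234 16l-110 1 5 37 23 52 12 37 5 26 3 21 0 48-5 42 4-5 10-4 70-8-6-102z"/><path d="M527 16l-62 1 2 69 13 152 5 97 2 18 4 2 37-1z"/>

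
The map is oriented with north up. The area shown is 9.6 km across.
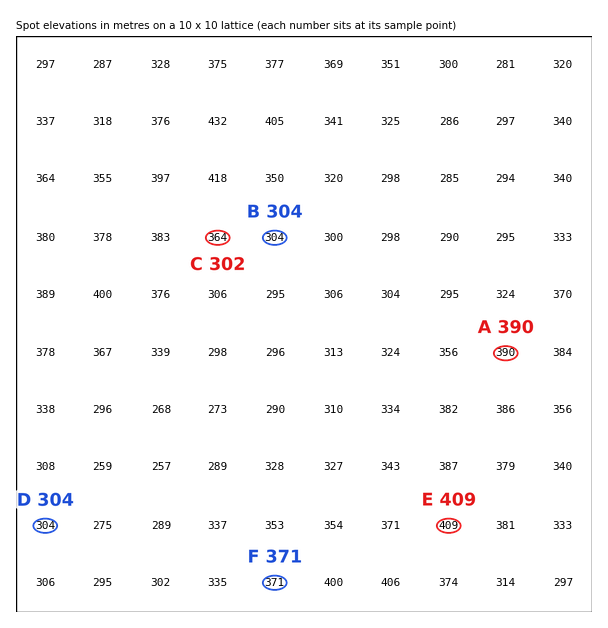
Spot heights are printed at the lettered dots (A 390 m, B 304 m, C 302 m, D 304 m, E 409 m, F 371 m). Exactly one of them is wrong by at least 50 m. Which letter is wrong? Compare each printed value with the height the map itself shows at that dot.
C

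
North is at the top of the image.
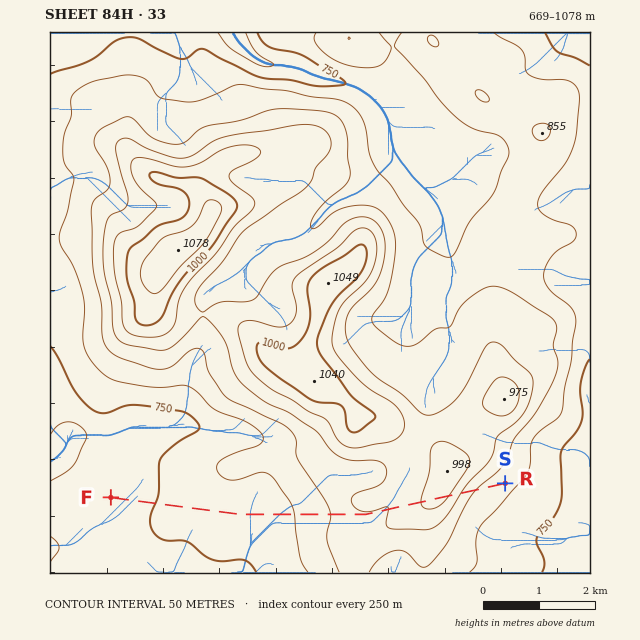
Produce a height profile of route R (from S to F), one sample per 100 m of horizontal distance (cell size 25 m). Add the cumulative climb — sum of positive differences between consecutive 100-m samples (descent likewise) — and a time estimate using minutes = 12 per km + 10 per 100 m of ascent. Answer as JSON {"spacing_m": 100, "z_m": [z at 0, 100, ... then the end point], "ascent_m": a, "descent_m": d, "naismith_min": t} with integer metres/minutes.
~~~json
{"spacing_m": 100, "z_m": [815, 819, 825, 830, 837, 846, 859, 877, 898, 923, 945, 962, 970, 970, 964, 954, 942, 930, 919, 910, 904, 901, 899, 898, 898, 897, 895, 892, 886, 877, 867, 856, 846, 835, 826, 817, 810, 805, 800, 796, 793, 790, 787, 784, 781, 778, 777, 777, 778, 779, 780, 779, 777, 774, 772, 770, 768, 767, 766, 765, 762, 759, 754, 749, 744, 739, 736, 733, 732, 732, 731, 731], "ascent_m": 158, "descent_m": 242, "naismith_min": 101}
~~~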